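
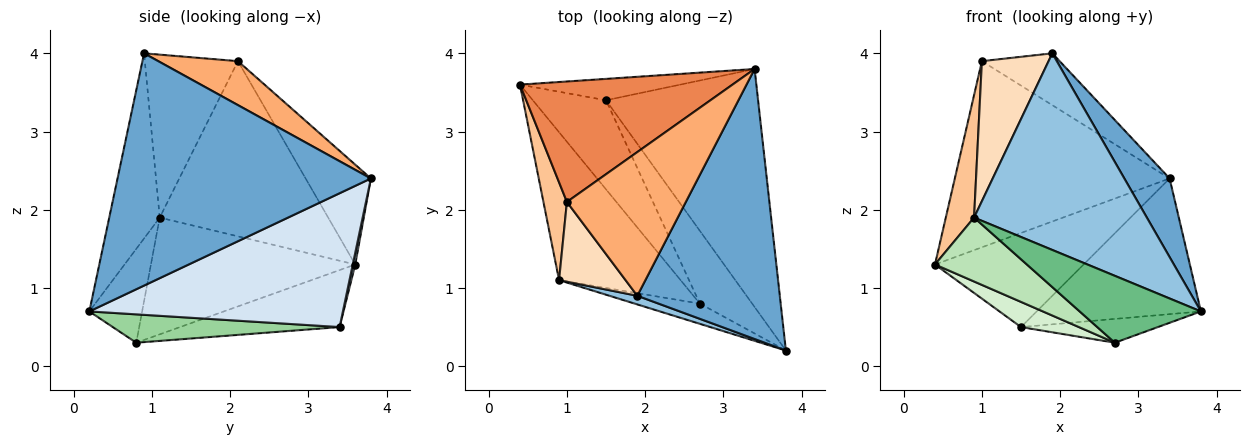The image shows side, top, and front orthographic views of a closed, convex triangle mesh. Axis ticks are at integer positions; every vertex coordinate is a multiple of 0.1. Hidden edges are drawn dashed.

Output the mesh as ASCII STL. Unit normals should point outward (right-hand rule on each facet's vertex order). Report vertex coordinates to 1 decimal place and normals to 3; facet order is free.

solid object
 facet normal 0.843 -0.151 0.517
  outer loop
   vertex 1.9 0.9 4.0
   vertex 3.8 0.2 0.7
   vertex 3.4 3.8 2.4
  endloop
 endfacet
 facet normal -0.280 -0.959 0.042
  outer loop
   vertex 0.9 1.1 1.9
   vertex 3.8 0.2 0.7
   vertex 1.9 0.9 4.0
  endloop
 endfacet
 facet normal 0.016 0.975 -0.221
  outer loop
   vertex 1.5 3.4 0.5
   vertex 0.4 3.6 1.3
   vertex 3.4 3.8 2.4
  endloop
 endfacet
 facet normal 0.607 0.393 -0.690
  outer loop
   vertex 1.5 3.4 0.5
   vertex 3.4 3.8 2.4
   vertex 3.8 0.2 0.7
  endloop
 endfacet
 facet normal -0.247 0.814 0.526
  outer loop
   vertex 1.0 2.1 3.9
   vertex 3.4 3.8 2.4
   vertex 0.4 3.6 1.3
  endloop
 endfacet
 facet normal 0.328 0.320 0.889
  outer loop
   vertex 1.0 2.1 3.9
   vertex 1.9 0.9 4.0
   vertex 3.4 3.8 2.4
  endloop
 endfacet
 facet normal -0.978 -0.164 0.131
  outer loop
   vertex 1.0 2.1 3.9
   vertex 0.4 3.6 1.3
   vertex 0.9 1.1 1.9
  endloop
 endfacet
 facet normal -0.772 -0.553 0.315
  outer loop
   vertex 1.0 2.1 3.9
   vertex 0.9 1.1 1.9
   vertex 1.9 0.9 4.0
  endloop
 endfacet
 facet normal -0.385 -0.884 -0.267
  outer loop
   vertex 2.7 0.8 0.3
   vertex 3.8 0.2 0.7
   vertex 0.9 1.1 1.9
  endloop
 endfacet
 facet normal 0.458 0.276 -0.845
  outer loop
   vertex 2.7 0.8 0.3
   vertex 1.5 3.4 0.5
   vertex 3.8 0.2 0.7
  endloop
 endfacet
 facet normal -0.662 -0.298 -0.688
  outer loop
   vertex 2.7 0.8 0.3
   vertex 0.9 1.1 1.9
   vertex 0.4 3.6 1.3
  endloop
 endfacet
 facet normal -0.600 -0.218 -0.770
  outer loop
   vertex 2.7 0.8 0.3
   vertex 0.4 3.6 1.3
   vertex 1.5 3.4 0.5
  endloop
 endfacet
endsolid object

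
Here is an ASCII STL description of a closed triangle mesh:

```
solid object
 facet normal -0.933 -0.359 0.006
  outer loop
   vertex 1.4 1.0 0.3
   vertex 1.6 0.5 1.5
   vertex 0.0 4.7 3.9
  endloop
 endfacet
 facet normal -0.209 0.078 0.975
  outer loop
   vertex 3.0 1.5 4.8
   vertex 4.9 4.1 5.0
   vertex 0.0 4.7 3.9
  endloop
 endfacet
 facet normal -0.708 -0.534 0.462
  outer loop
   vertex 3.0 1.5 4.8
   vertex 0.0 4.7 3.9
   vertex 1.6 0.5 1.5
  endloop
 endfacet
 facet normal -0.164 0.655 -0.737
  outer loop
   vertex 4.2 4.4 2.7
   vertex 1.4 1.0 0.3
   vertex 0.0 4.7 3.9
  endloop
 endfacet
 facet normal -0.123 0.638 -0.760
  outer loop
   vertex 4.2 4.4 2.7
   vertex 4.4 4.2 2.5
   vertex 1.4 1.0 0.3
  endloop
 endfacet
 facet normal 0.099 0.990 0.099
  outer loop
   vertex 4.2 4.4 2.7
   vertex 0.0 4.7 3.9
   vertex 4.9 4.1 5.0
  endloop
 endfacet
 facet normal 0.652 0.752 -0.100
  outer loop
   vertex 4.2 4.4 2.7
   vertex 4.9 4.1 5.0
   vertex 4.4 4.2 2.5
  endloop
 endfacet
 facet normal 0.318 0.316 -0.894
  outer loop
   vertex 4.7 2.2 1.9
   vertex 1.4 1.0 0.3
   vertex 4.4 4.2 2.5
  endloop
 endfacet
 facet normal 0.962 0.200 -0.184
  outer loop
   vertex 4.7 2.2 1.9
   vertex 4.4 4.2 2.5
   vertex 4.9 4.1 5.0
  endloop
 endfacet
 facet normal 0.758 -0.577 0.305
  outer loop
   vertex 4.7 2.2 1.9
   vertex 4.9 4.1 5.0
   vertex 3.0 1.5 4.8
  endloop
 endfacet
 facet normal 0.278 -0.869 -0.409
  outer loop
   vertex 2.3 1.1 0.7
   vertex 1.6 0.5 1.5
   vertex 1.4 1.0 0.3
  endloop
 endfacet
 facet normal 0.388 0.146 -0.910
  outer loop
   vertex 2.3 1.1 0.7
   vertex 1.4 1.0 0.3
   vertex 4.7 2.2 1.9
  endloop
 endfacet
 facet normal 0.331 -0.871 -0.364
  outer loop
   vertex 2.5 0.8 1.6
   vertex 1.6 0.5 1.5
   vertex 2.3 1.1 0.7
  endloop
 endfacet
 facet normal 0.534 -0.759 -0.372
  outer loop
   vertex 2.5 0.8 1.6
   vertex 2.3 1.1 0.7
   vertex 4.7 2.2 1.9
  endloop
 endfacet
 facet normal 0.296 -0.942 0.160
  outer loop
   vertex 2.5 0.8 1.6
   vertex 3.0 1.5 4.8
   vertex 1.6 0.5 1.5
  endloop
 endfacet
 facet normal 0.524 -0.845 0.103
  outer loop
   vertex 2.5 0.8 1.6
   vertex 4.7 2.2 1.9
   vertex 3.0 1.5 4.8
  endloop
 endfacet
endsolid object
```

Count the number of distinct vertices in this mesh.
10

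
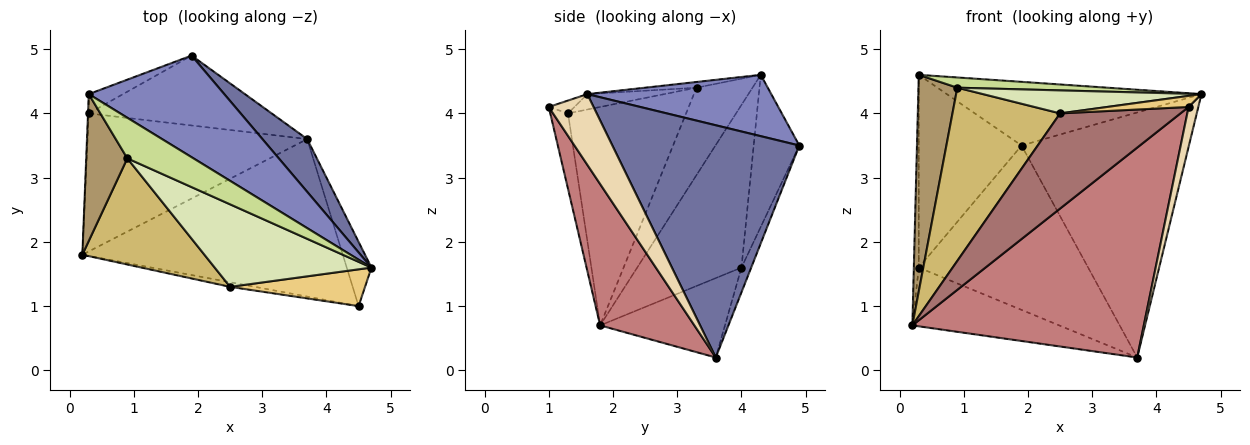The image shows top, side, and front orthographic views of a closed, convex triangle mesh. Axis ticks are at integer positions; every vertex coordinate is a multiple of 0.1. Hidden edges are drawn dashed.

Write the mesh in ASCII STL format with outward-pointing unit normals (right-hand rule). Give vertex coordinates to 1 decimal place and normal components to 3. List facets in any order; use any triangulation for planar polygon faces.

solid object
 facet normal 0.737 0.660 0.142
  outer loop
   vertex 3.7 3.6 0.2
   vertex 1.9 4.9 3.5
   vertex 4.7 1.6 4.3
  endloop
 endfacet
 facet normal 0.358 0.496 0.791
  outer loop
   vertex 0.3 4.3 4.6
   vertex 4.7 1.6 4.3
   vertex 1.9 4.9 3.5
  endloop
 endfacet
 facet normal -0.316 0.372 -0.873
  outer loop
   vertex 0.3 4.0 1.6
   vertex 3.7 3.6 0.2
   vertex 0.2 1.8 0.7
  endloop
 endfacet
 facet normal -0.053 0.919 -0.391
  outer loop
   vertex 0.3 4.0 1.6
   vertex 1.9 4.9 3.5
   vertex 3.7 3.6 0.2
  endloop
 endfacet
 facet normal -0.999 0.047 -0.005
  outer loop
   vertex 0.3 4.0 1.6
   vertex 0.2 1.8 0.7
   vertex 0.3 4.3 4.6
  endloop
 endfacet
 facet normal -0.404 0.910 -0.091
  outer loop
   vertex 0.3 4.0 1.6
   vertex 0.3 4.3 4.6
   vertex 1.9 4.9 3.5
  endloop
 endfacet
 facet normal -0.083 -0.243 0.966
  outer loop
   vertex 0.9 3.3 4.4
   vertex 4.7 1.6 4.3
   vertex 0.3 4.3 4.6
  endloop
 endfacet
 facet normal -0.094 -0.267 0.959
  outer loop
   vertex 0.9 3.3 4.4
   vertex 2.5 1.3 4.0
   vertex 4.7 1.6 4.3
  endloop
 endfacet
 facet normal -0.766 -0.532 0.361
  outer loop
   vertex 0.9 3.3 4.4
   vertex 0.3 4.3 4.6
   vertex 0.2 1.8 0.7
  endloop
 endfacet
 facet normal -0.683 -0.623 0.382
  outer loop
   vertex 0.9 3.3 4.4
   vertex 0.2 1.8 0.7
   vertex 2.5 1.3 4.0
  endloop
 endfacet
 facet normal -0.091 -0.288 0.953
  outer loop
   vertex 4.5 1.0 4.1
   vertex 4.7 1.6 4.3
   vertex 2.5 1.3 4.0
  endloop
 endfacet
 facet normal 0.925 -0.200 -0.323
  outer loop
   vertex 4.5 1.0 4.1
   vertex 3.7 3.6 0.2
   vertex 4.7 1.6 4.3
  endloop
 endfacet
 facet normal -0.146 -0.988 -0.048
  outer loop
   vertex 4.5 1.0 4.1
   vertex 2.5 1.3 4.0
   vertex 0.2 1.8 0.7
  endloop
 endfacet
 facet normal 0.310 -0.761 -0.571
  outer loop
   vertex 4.5 1.0 4.1
   vertex 0.2 1.8 0.7
   vertex 3.7 3.6 0.2
  endloop
 endfacet
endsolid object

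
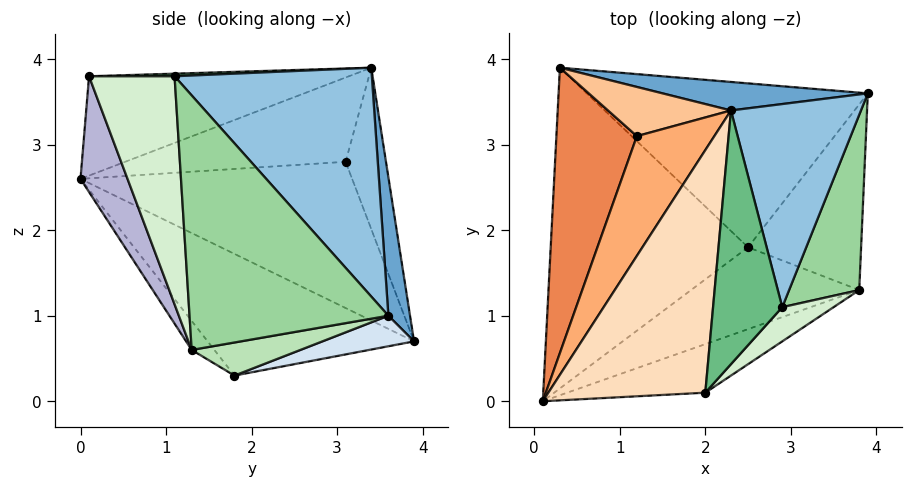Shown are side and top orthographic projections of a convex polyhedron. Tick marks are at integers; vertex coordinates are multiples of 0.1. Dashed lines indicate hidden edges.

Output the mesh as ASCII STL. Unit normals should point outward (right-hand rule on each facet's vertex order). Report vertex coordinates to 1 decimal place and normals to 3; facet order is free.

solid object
 facet normal 0.074 0.991 0.109
  outer loop
   vertex 2.3 3.4 3.9
   vertex 3.9 3.6 1.0
   vertex 0.3 3.9 0.7
  endloop
 endfacet
 facet normal 0.852 0.201 0.484
  outer loop
   vertex 2.9 1.1 3.8
   vertex 3.9 3.6 1.0
   vertex 2.3 3.4 3.9
  endloop
 endfacet
 facet normal -0.489 -0.362 -0.794
  outer loop
   vertex 2.5 1.8 0.3
   vertex 0.1 0.0 2.6
   vertex 0.3 3.9 0.7
  endloop
 endfacet
 facet normal 0.103 0.290 -0.952
  outer loop
   vertex 2.5 1.8 0.3
   vertex 0.3 3.9 0.7
   vertex 3.9 3.6 1.0
  endloop
 endfacet
 facet normal -0.844 0.269 0.464
  outer loop
   vertex 1.2 3.1 2.8
   vertex 0.3 3.9 0.7
   vertex 0.1 0.0 2.6
  endloop
 endfacet
 facet normal -0.719 0.213 0.661
  outer loop
   vertex 1.2 3.1 2.8
   vertex 0.1 0.0 2.6
   vertex 2.3 3.4 3.9
  endloop
 endfacet
 facet normal -0.653 0.571 0.497
  outer loop
   vertex 1.2 3.1 2.8
   vertex 2.3 3.4 3.9
   vertex 0.3 3.9 0.7
  endloop
 endfacet
 facet normal -0.535 0.023 0.845
  outer loop
   vertex 2.0 0.1 3.8
   vertex 2.3 3.4 3.9
   vertex 0.1 0.0 2.6
  endloop
 endfacet
 facet normal 0.037 -0.034 0.999
  outer loop
   vertex 2.0 0.1 3.8
   vertex 2.9 1.1 3.8
   vertex 2.3 3.4 3.9
  endloop
 endfacet
 facet normal 0.960 -0.088 0.265
  outer loop
   vertex 3.8 1.3 0.6
   vertex 3.9 3.6 1.0
   vertex 2.9 1.1 3.8
  endloop
 endfacet
 facet normal 0.278 0.153 -0.948
  outer loop
   vertex 3.8 1.3 0.6
   vertex 2.5 1.8 0.3
   vertex 3.9 3.6 1.0
  endloop
 endfacet
 facet normal 0.733 -0.660 0.165
  outer loop
   vertex 3.8 1.3 0.6
   vertex 2.9 1.1 3.8
   vertex 2.0 0.1 3.8
  endloop
 endfacet
 facet normal -0.118 -0.718 -0.686
  outer loop
   vertex 3.8 1.3 0.6
   vertex 0.1 0.0 2.6
   vertex 2.5 1.8 0.3
  endloop
 endfacet
 facet normal 0.203 -0.949 -0.242
  outer loop
   vertex 3.8 1.3 0.6
   vertex 2.0 0.1 3.8
   vertex 0.1 0.0 2.6
  endloop
 endfacet
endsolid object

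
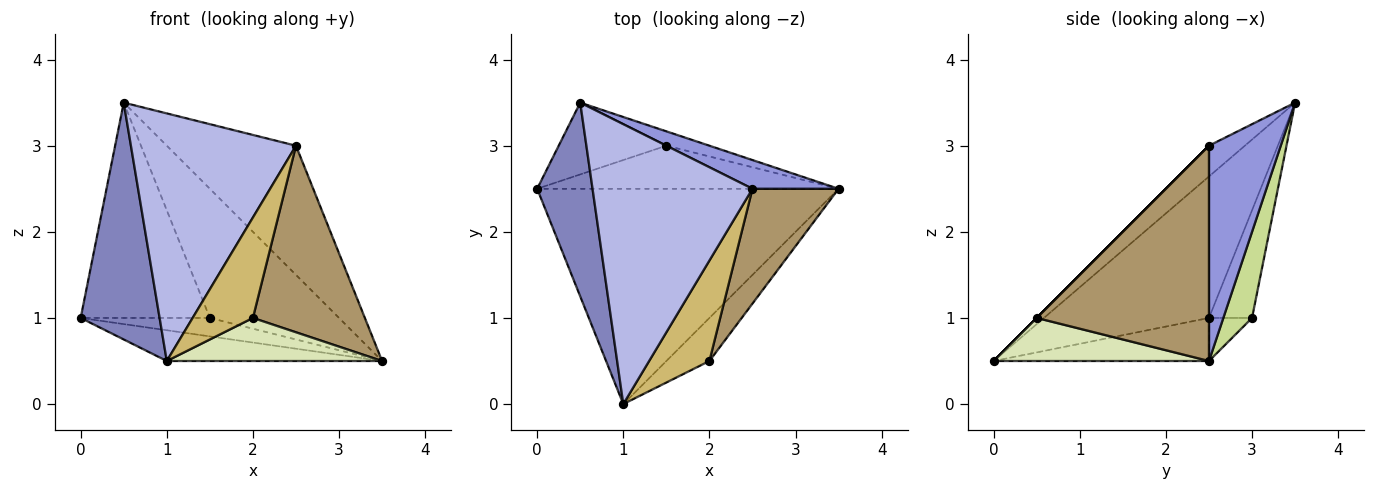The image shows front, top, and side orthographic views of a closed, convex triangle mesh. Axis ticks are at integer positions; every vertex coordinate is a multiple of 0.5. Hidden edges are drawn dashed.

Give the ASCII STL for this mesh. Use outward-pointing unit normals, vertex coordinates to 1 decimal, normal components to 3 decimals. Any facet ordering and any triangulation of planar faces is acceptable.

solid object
 facet normal -0.140 0.140 -0.980
  outer loop
   vertex 1.0 0.0 0.5
   vertex 0.0 2.5 1.0
   vertex 3.5 2.5 0.5
  endloop
 endfacet
 facet normal -0.851 -0.407 0.333
  outer loop
   vertex 0.5 3.5 3.5
   vertex 0.0 2.5 1.0
   vertex 1.0 0.0 0.5
  endloop
 endfacet
 facet normal 0.477 0.858 0.191
  outer loop
   vertex 2.5 2.5 3.0
   vertex 3.5 2.5 0.5
   vertex 0.5 3.5 3.5
  endloop
 endfacet
 facet normal -0.143 -0.656 0.741
  outer loop
   vertex 2.5 2.5 3.0
   vertex 0.5 3.5 3.5
   vertex 1.0 0.0 0.5
  endloop
 endfacet
 facet normal -0.130 0.391 -0.911
  outer loop
   vertex 1.5 3.0 1.0
   vertex 3.5 2.5 0.5
   vertex 0.0 2.5 1.0
  endloop
 endfacet
 facet normal -0.302 0.905 -0.302
  outer loop
   vertex 1.5 3.0 1.0
   vertex 0.0 2.5 1.0
   vertex 0.5 3.5 3.5
  endloop
 endfacet
 facet normal 0.216 0.970 -0.108
  outer loop
   vertex 1.5 3.0 1.0
   vertex 0.5 3.5 3.5
   vertex 3.5 2.5 0.5
  endloop
 endfacet
 facet normal 0.577 -0.577 -0.577
  outer loop
   vertex 2.0 0.5 1.0
   vertex 1.0 0.0 0.5
   vertex 3.5 2.5 0.5
  endloop
 endfacet
 facet normal 0.795 -0.517 0.318
  outer loop
   vertex 2.0 0.5 1.0
   vertex 3.5 2.5 0.5
   vertex 2.5 2.5 3.0
  endloop
 endfacet
 facet normal 0.000 -0.707 0.707
  outer loop
   vertex 2.0 0.5 1.0
   vertex 2.5 2.5 3.0
   vertex 1.0 0.0 0.5
  endloop
 endfacet
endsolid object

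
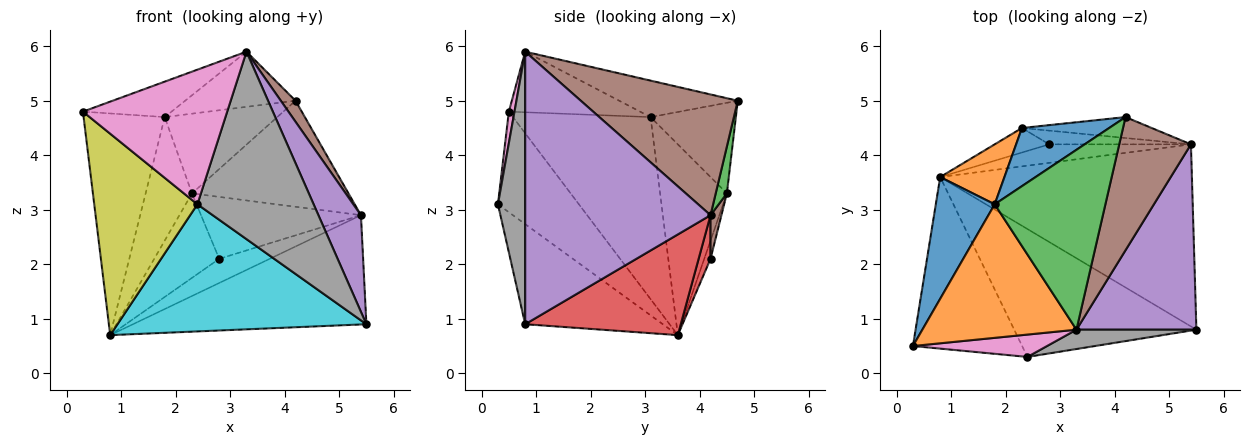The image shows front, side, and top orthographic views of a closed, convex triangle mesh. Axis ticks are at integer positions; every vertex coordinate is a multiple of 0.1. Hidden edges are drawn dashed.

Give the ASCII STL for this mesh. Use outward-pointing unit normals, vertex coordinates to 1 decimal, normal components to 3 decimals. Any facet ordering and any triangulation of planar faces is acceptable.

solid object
 facet normal -0.830 0.489 0.269
  outer loop
   vertex 1.8 3.1 4.7
   vertex 0.8 3.6 0.7
   vertex 0.3 0.5 4.8
  endloop
 endfacet
 facet normal -0.355 0.240 0.904
  outer loop
   vertex 1.8 3.1 4.7
   vertex 0.3 0.5 4.8
   vertex 3.3 0.8 5.9
  endloop
 endfacet
 facet normal -0.300 0.280 0.912
  outer loop
   vertex 1.8 3.1 4.7
   vertex 3.3 0.8 5.9
   vertex 4.2 4.7 5.0
  endloop
 endfacet
 facet normal 0.324 0.487 -0.811
  outer loop
   vertex 5.4 4.2 2.9
   vertex 5.5 0.8 0.9
   vertex 0.8 3.6 0.7
  endloop
 endfacet
 facet normal 0.896 -0.206 0.394
  outer loop
   vertex 5.4 4.2 2.9
   vertex 3.3 0.8 5.9
   vertex 5.5 0.8 0.9
  endloop
 endfacet
 facet normal 0.857 -0.080 0.509
  outer loop
   vertex 5.4 4.2 2.9
   vertex 4.2 4.7 5.0
   vertex 3.3 0.8 5.9
  endloop
 endfacet
 facet normal 0.039 -0.986 0.164
  outer loop
   vertex 2.4 0.3 3.1
   vertex 3.3 0.8 5.9
   vertex 0.3 0.5 4.8
  endloop
 endfacet
 facet normal 0.227 -0.969 0.100
  outer loop
   vertex 2.4 0.3 3.1
   vertex 5.5 0.8 0.9
   vertex 3.3 0.8 5.9
  endloop
 endfacet
 facet normal -0.513 -0.654 -0.557
  outer loop
   vertex 2.4 0.3 3.1
   vertex 0.3 0.5 4.8
   vertex 0.8 3.6 0.7
  endloop
 endfacet
 facet normal -0.363 -0.657 -0.661
  outer loop
   vertex 2.4 0.3 3.1
   vertex 0.8 3.6 0.7
   vertex 5.5 0.8 0.9
  endloop
 endfacet
 facet normal -0.522 0.689 0.503
  outer loop
   vertex 2.3 4.5 3.3
   vertex 1.8 3.1 4.7
   vertex 4.2 4.7 5.0
  endloop
 endfacet
 facet normal -0.792 0.549 0.267
  outer loop
   vertex 2.3 4.5 3.3
   vertex 0.8 3.6 0.7
   vertex 1.8 3.1 4.7
  endloop
 endfacet
 facet normal 0.070 0.979 -0.193
  outer loop
   vertex 2.3 4.5 3.3
   vertex 4.2 4.7 5.0
   vertex 5.4 4.2 2.9
  endloop
 endfacet
 facet normal 0.184 0.781 -0.597
  outer loop
   vertex 2.8 4.2 2.1
   vertex 5.4 4.2 2.9
   vertex 0.8 3.6 0.7
  endloop
 endfacet
 facet normal -0.093 0.956 -0.278
  outer loop
   vertex 2.8 4.2 2.1
   vertex 0.8 3.6 0.7
   vertex 2.3 4.5 3.3
  endloop
 endfacet
 facet normal 0.066 0.974 -0.216
  outer loop
   vertex 2.8 4.2 2.1
   vertex 2.3 4.5 3.3
   vertex 5.4 4.2 2.9
  endloop
 endfacet
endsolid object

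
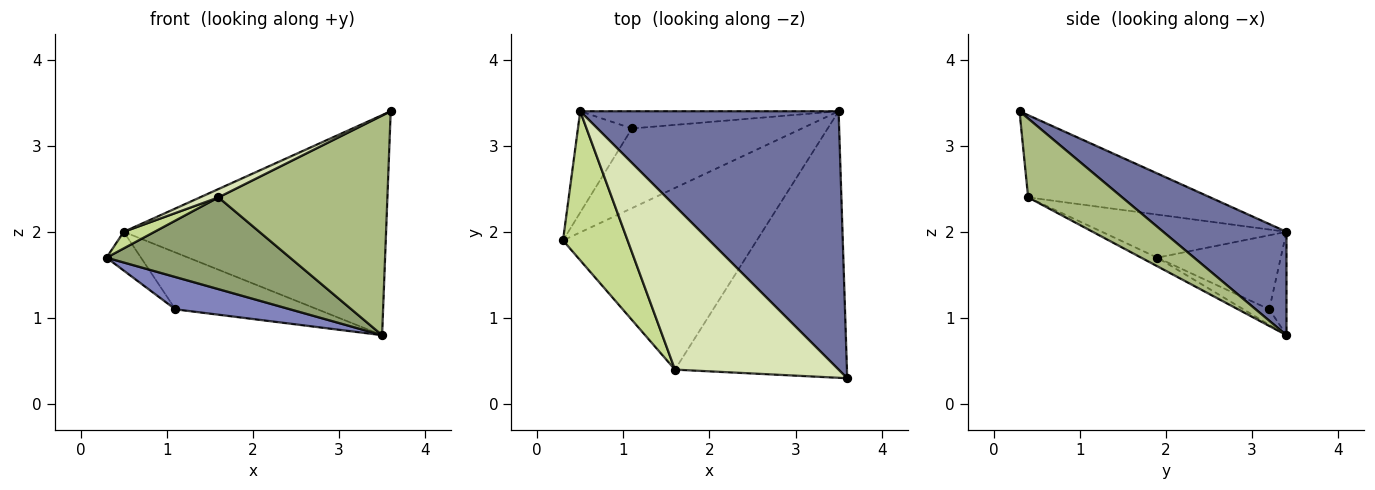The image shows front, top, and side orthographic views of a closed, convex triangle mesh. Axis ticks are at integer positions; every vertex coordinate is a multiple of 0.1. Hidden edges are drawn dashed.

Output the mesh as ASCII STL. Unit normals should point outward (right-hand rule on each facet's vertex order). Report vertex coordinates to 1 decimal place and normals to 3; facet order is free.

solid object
 facet normal 0.291 0.620 0.728
  outer loop
   vertex 0.5 3.4 2.0
   vertex 3.6 0.3 3.4
   vertex 3.5 3.4 0.8
  endloop
 endfacet
 facet normal -0.084 -0.374 -0.923
  outer loop
   vertex 1.1 3.2 1.1
   vertex 3.5 3.4 0.8
   vertex 0.3 1.9 1.7
  endloop
 endfacet
 facet normal -0.788 0.220 -0.574
  outer loop
   vertex 1.1 3.2 1.1
   vertex 0.3 1.9 1.7
   vertex 0.5 3.4 2.0
  endloop
 endfacet
 facet normal -0.115 0.951 -0.288
  outer loop
   vertex 1.1 3.2 1.1
   vertex 0.5 3.4 2.0
   vertex 3.5 3.4 0.8
  endloop
 endfacet
 facet normal -0.040 -0.451 -0.892
  outer loop
   vertex 1.6 0.4 2.4
   vertex 0.3 1.9 1.7
   vertex 3.5 3.4 0.8
  endloop
 endfacet
 facet normal 0.334 -0.599 -0.728
  outer loop
   vertex 1.6 0.4 2.4
   vertex 3.5 3.4 0.8
   vertex 3.6 0.3 3.4
  endloop
 endfacet
 facet normal -0.552 -0.092 0.829
  outer loop
   vertex 1.6 0.4 2.4
   vertex 0.5 3.4 2.0
   vertex 0.3 1.9 1.7
  endloop
 endfacet
 facet normal -0.449 -0.045 0.893
  outer loop
   vertex 1.6 0.4 2.4
   vertex 3.6 0.3 3.4
   vertex 0.5 3.4 2.0
  endloop
 endfacet
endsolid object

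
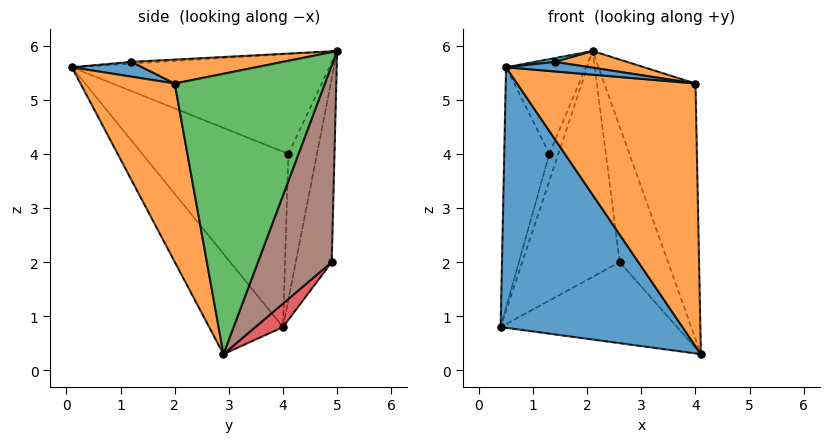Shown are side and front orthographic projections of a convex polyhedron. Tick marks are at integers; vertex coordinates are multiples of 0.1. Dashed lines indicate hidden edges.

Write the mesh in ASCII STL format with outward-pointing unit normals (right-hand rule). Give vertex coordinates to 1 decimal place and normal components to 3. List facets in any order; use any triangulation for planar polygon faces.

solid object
 facet normal -0.302 -0.743 -0.597
  outer loop
   vertex 0.5 0.1 5.6
   vertex 0.4 4.0 0.8
   vertex 4.1 2.9 0.3
  endloop
 endfacet
 facet normal 0.462 -0.874 -0.148
  outer loop
   vertex 4.0 2.0 5.3
   vertex 0.5 0.1 5.6
   vertex 4.1 2.9 0.3
  endloop
 endfacet
 facet normal 0.849 0.516 0.110
  outer loop
   vertex 4.0 2.0 5.3
   vertex 4.1 2.9 0.3
   vertex 2.1 5.0 5.9
  endloop
 endfacet
 facet normal 0.108 0.690 -0.716
  outer loop
   vertex 2.6 4.9 2.0
   vertex 4.1 2.9 0.3
   vertex 0.4 4.0 0.8
  endloop
 endfacet
 facet normal -0.346 0.936 -0.068
  outer loop
   vertex 2.6 4.9 2.0
   vertex 0.4 4.0 0.8
   vertex 2.1 5.0 5.9
  endloop
 endfacet
 facet normal 0.833 0.546 0.093
  outer loop
   vertex 2.6 4.9 2.0
   vertex 2.1 5.0 5.9
   vertex 4.1 2.9 0.3
  endloop
 endfacet
 facet normal -0.925 0.285 0.251
  outer loop
   vertex 1.3 4.1 4.0
   vertex 0.4 4.0 0.8
   vertex 0.5 0.1 5.6
  endloop
 endfacet
 facet normal -0.923 0.292 0.251
  outer loop
   vertex 1.3 4.1 4.0
   vertex 2.1 5.0 5.9
   vertex 0.4 4.0 0.8
  endloop
 endfacet
 facet normal -0.924 0.286 0.253
  outer loop
   vertex 1.3 4.1 4.0
   vertex 0.5 0.1 5.6
   vertex 2.1 5.0 5.9
  endloop
 endfacet
 facet normal -0.060 -0.041 0.997
  outer loop
   vertex 1.4 1.2 5.7
   vertex 2.1 5.0 5.9
   vertex 0.5 0.1 5.6
  endloop
 endfacet
 facet normal 0.227 -0.271 0.935
  outer loop
   vertex 1.4 1.2 5.7
   vertex 0.5 0.1 5.6
   vertex 4.0 2.0 5.3
  endloop
 endfacet
 facet normal 0.177 -0.084 0.981
  outer loop
   vertex 1.4 1.2 5.7
   vertex 4.0 2.0 5.3
   vertex 2.1 5.0 5.9
  endloop
 endfacet
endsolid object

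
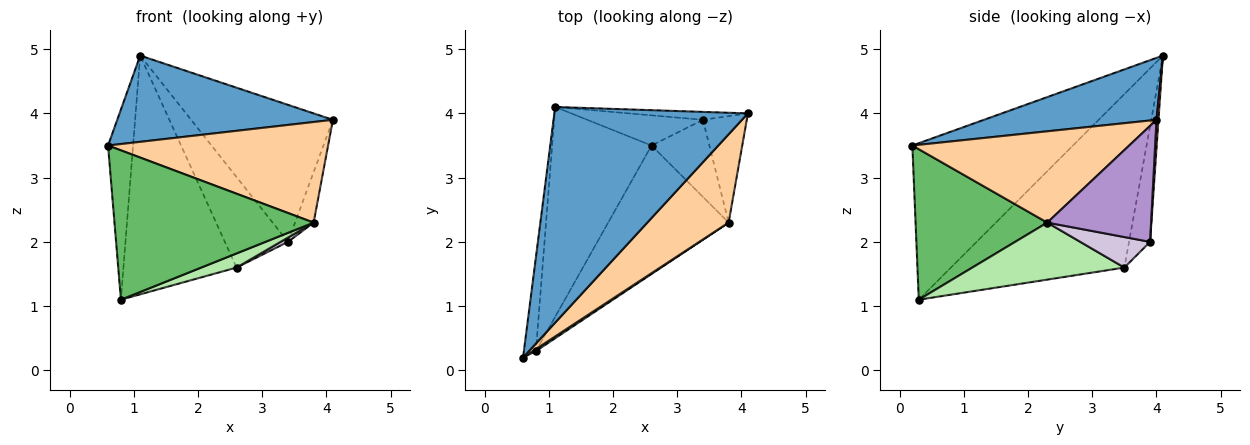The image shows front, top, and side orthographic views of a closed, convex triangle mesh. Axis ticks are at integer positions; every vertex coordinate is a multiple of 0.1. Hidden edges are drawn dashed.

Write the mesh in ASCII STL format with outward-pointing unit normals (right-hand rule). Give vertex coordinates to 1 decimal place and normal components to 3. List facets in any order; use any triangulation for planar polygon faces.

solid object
 facet normal 0.285 -0.356 0.890
  outer loop
   vertex 1.1 4.1 4.9
   vertex 0.6 0.2 3.5
   vertex 4.1 4.0 3.9
  endloop
 endfacet
 facet normal -0.985 0.153 -0.076
  outer loop
   vertex 0.8 0.3 1.1
   vertex 0.6 0.2 3.5
   vertex 1.1 4.1 4.9
  endloop
 endfacet
 facet normal -0.755 0.492 -0.433
  outer loop
   vertex 2.6 3.5 1.6
   vertex 0.8 0.3 1.1
   vertex 1.1 4.1 4.9
  endloop
 endfacet
 facet normal 0.595 -0.604 0.530
  outer loop
   vertex 3.8 2.3 2.3
   vertex 4.1 4.0 3.9
   vertex 0.6 0.2 3.5
  endloop
 endfacet
 facet normal 0.552 -0.834 0.011
  outer loop
   vertex 3.8 2.3 2.3
   vertex 0.6 0.2 3.5
   vertex 0.8 0.3 1.1
  endloop
 endfacet
 facet normal 0.426 -0.099 -0.899
  outer loop
   vertex 3.8 2.3 2.3
   vertex 0.8 0.3 1.1
   vertex 2.6 3.5 1.6
  endloop
 endfacet
 facet normal 0.014 0.998 -0.058
  outer loop
   vertex 3.4 3.9 2.0
   vertex 1.1 4.1 4.9
   vertex 4.1 4.0 3.9
  endloop
 endfacet
 facet normal -0.302 0.905 -0.302
  outer loop
   vertex 3.4 3.9 2.0
   vertex 2.6 3.5 1.6
   vertex 1.1 4.1 4.9
  endloop
 endfacet
 facet normal 0.923 0.165 -0.349
  outer loop
   vertex 3.4 3.9 2.0
   vertex 4.1 4.0 3.9
   vertex 3.8 2.3 2.3
  endloop
 endfacet
 facet normal 0.466 -0.049 -0.883
  outer loop
   vertex 3.4 3.9 2.0
   vertex 3.8 2.3 2.3
   vertex 2.6 3.5 1.6
  endloop
 endfacet
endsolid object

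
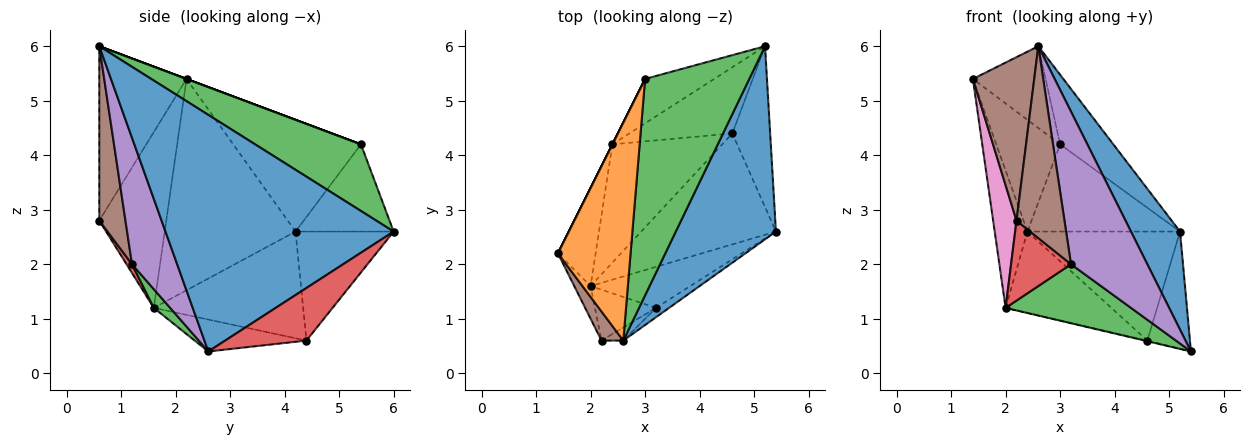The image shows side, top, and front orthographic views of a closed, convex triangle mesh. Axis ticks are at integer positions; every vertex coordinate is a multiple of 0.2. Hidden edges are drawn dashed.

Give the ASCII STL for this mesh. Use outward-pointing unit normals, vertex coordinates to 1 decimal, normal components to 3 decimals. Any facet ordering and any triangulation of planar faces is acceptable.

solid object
 facet normal 0.903 -0.194 0.382
  outer loop
   vertex 2.6 0.6 6.0
   vertex 5.4 2.6 0.4
   vertex 5.2 6.0 2.6
  endloop
 endfacet
 facet normal 0.000 0.351 0.936
  outer loop
   vertex 3.0 5.4 4.2
   vertex 1.4 2.2 5.4
   vertex 2.6 0.6 6.0
  endloop
 endfacet
 facet normal 0.520 0.262 0.813
  outer loop
   vertex 3.0 5.4 4.2
   vertex 2.6 0.6 6.0
   vertex 5.2 6.0 2.6
  endloop
 endfacet
 facet normal 0.747 0.392 -0.537
  outer loop
   vertex 4.6 4.4 0.6
   vertex 5.2 6.0 2.6
   vertex 5.4 2.6 0.4
  endloop
 endfacet
 facet normal -0.231 0.006 -0.973
  outer loop
   vertex 4.6 4.4 0.6
   vertex 5.4 2.6 0.4
   vertex 2.0 1.6 1.2
  endloop
 endfacet
 facet normal -0.814 -0.572 0.102
  outer loop
   vertex 2.2 0.6 2.8
   vertex 2.6 0.6 6.0
   vertex 1.4 2.2 5.4
  endloop
 endfacet
 facet normal -0.941 -0.328 -0.087
  outer loop
   vertex 2.2 0.6 2.8
   vertex 1.4 2.2 5.4
   vertex 2.0 1.6 1.2
  endloop
 endfacet
 facet normal -0.625 0.442 -0.643
  outer loop
   vertex 2.4 4.2 2.6
   vertex 4.6 4.4 0.6
   vertex 2.0 1.6 1.2
  endloop
 endfacet
 facet normal -0.956 0.239 -0.171
  outer loop
   vertex 2.4 4.2 2.6
   vertex 2.0 1.6 1.2
   vertex 1.4 2.2 5.4
  endloop
 endfacet
 facet normal -0.894 0.447 0.000
  outer loop
   vertex 2.4 4.2 2.6
   vertex 1.4 2.2 5.4
   vertex 3.0 5.4 4.2
  endloop
 endfacet
 facet normal -0.497 0.773 -0.394
  outer loop
   vertex 2.4 4.2 2.6
   vertex 3.0 5.4 4.2
   vertex 5.2 6.0 2.6
  endloop
 endfacet
 facet normal -0.482 0.749 -0.455
  outer loop
   vertex 2.4 4.2 2.6
   vertex 5.2 6.0 2.6
   vertex 4.6 4.4 0.6
  endloop
 endfacet
 facet normal 0.106 -0.816 -0.568
  outer loop
   vertex 3.2 1.2 2.0
   vertex 2.0 1.6 1.2
   vertex 5.4 2.6 0.4
  endloop
 endfacet
 facet normal 0.076 -0.841 -0.535
  outer loop
   vertex 3.2 1.2 2.0
   vertex 2.2 0.6 2.8
   vertex 2.0 1.6 1.2
  endloop
 endfacet
 facet normal 0.509 -0.859 -0.053
  outer loop
   vertex 3.2 1.2 2.0
   vertex 5.4 2.6 0.4
   vertex 2.6 0.6 6.0
  endloop
 endfacet
 facet normal 0.478 -0.876 -0.060
  outer loop
   vertex 3.2 1.2 2.0
   vertex 2.6 0.6 6.0
   vertex 2.2 0.6 2.8
  endloop
 endfacet
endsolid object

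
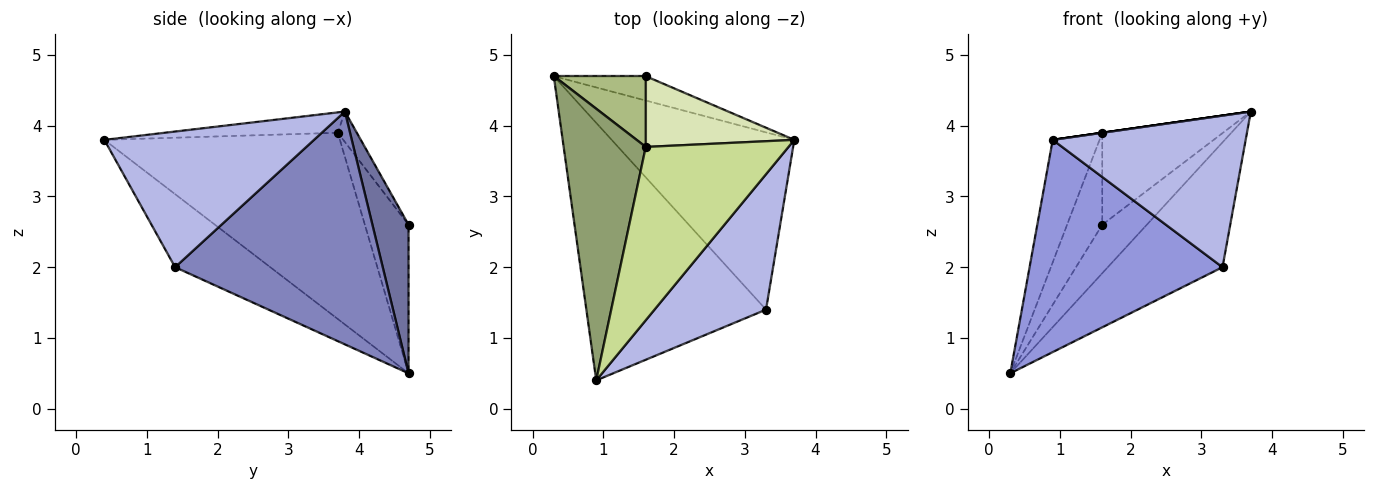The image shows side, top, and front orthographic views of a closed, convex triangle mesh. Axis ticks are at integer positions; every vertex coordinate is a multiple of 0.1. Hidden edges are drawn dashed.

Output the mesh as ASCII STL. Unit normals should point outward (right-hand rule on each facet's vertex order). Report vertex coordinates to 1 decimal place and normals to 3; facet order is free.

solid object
 facet normal 0.587 0.724 -0.363
  outer loop
   vertex 1.6 4.7 2.6
   vertex 3.7 3.8 4.2
   vertex 0.3 4.7 0.5
  endloop
 endfacet
 facet normal 0.722 0.399 -0.566
  outer loop
   vertex 3.3 1.4 2.0
   vertex 0.3 4.7 0.5
   vertex 3.7 3.8 4.2
  endloop
 endfacet
 facet normal -0.299 -0.607 -0.736
  outer loop
   vertex 3.3 1.4 2.0
   vertex 0.9 0.4 3.8
   vertex 0.3 4.7 0.5
  endloop
 endfacet
 facet normal 0.630 -0.579 0.518
  outer loop
   vertex 3.3 1.4 2.0
   vertex 3.7 3.8 4.2
   vertex 0.9 0.4 3.8
  endloop
 endfacet
 facet normal -0.900 0.179 0.397
  outer loop
   vertex 1.6 3.7 3.9
   vertex 0.3 4.7 0.5
   vertex 0.9 0.4 3.8
  endloop
 endfacet
 facet normal -0.702 0.565 0.434
  outer loop
   vertex 1.6 3.7 3.9
   vertex 1.6 4.7 2.6
   vertex 0.3 4.7 0.5
  endloop
 endfacet
 facet normal -0.141 0.000 0.990
  outer loop
   vertex 1.6 3.7 3.9
   vertex 0.9 0.4 3.8
   vertex 3.7 3.8 4.2
  endloop
 endfacet
 facet normal -0.124 0.787 0.605
  outer loop
   vertex 1.6 3.7 3.9
   vertex 3.7 3.8 4.2
   vertex 1.6 4.7 2.6
  endloop
 endfacet
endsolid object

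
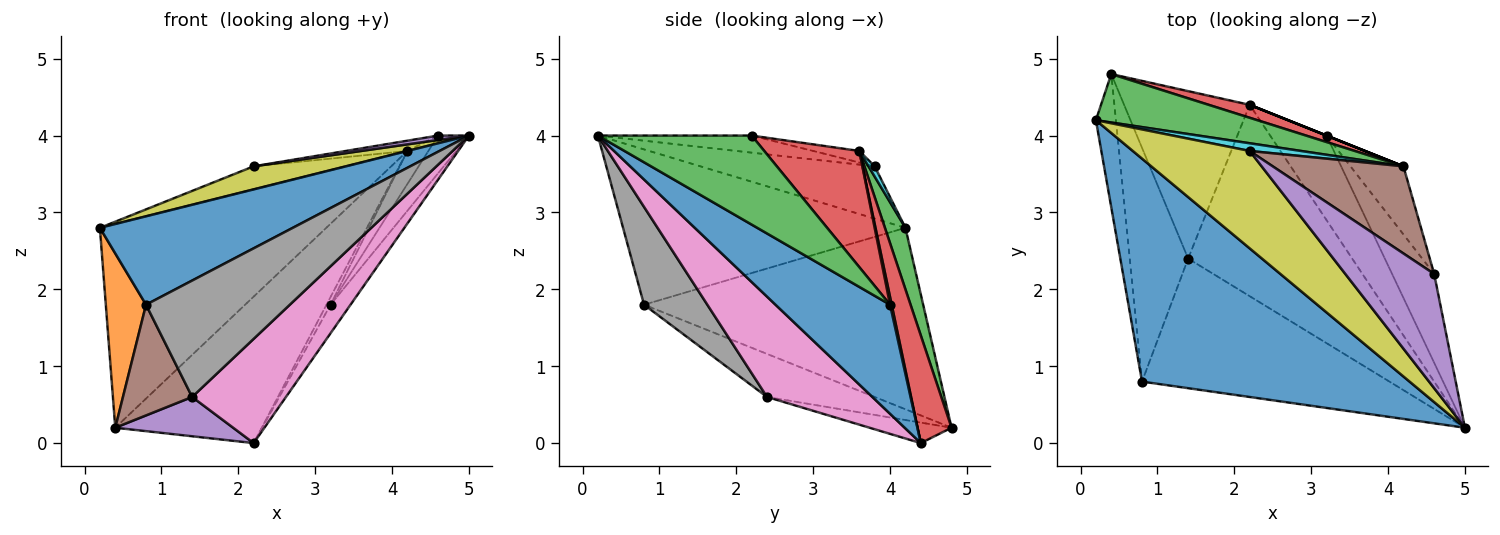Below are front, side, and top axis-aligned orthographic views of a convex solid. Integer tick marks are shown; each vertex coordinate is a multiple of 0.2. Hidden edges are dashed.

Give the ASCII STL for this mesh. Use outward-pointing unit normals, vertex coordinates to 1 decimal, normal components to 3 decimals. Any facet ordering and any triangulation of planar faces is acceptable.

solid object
 facet normal -0.475 -0.324 0.818
  outer loop
   vertex 0.8 0.8 1.8
   vertex 5.0 0.2 4.0
   vertex 0.2 4.2 2.8
  endloop
 endfacet
 facet normal -0.984 -0.142 -0.108
  outer loop
   vertex 0.8 0.8 1.8
   vertex 0.2 4.2 2.8
   vertex 0.4 4.8 0.2
  endloop
 endfacet
 facet normal 0.088 0.969 0.230
  outer loop
   vertex 4.2 3.6 3.8
   vertex 0.4 4.8 0.2
   vertex 0.2 4.2 2.8
  endloop
 endfacet
 facet normal 0.225 0.971 0.086
  outer loop
   vertex 4.2 3.6 3.8
   vertex 2.2 4.4 0.0
   vertex 0.4 4.8 0.2
  endloop
 endfacet
 facet normal -0.157 -0.226 -0.961
  outer loop
   vertex 1.4 2.4 0.6
   vertex 0.4 4.8 0.2
   vertex 2.2 4.4 0.0
  endloop
 endfacet
 facet normal -0.554 -0.356 -0.752
  outer loop
   vertex 1.4 2.4 0.6
   vertex 0.8 0.8 1.8
   vertex 0.4 4.8 0.2
  endloop
 endfacet
 facet normal 0.473 -0.421 -0.774
  outer loop
   vertex 1.4 2.4 0.6
   vertex 2.2 4.4 0.0
   vertex 5.0 0.2 4.0
  endloop
 endfacet
 facet normal 0.282 -0.641 -0.714
  outer loop
   vertex 1.4 2.4 0.6
   vertex 5.0 0.2 4.0
   vertex 0.8 0.8 1.8
  endloop
 endfacet
 facet normal -0.399 -0.211 0.892
  outer loop
   vertex 2.2 3.8 3.6
   vertex 0.2 4.2 2.8
   vertex 5.0 0.2 4.0
  endloop
 endfacet
 facet normal 0.063 0.947 0.316
  outer loop
   vertex 2.2 3.8 3.6
   vertex 4.2 3.6 3.8
   vertex 0.2 4.2 2.8
  endloop
 endfacet
 facet normal 0.878 0.153 -0.454
  outer loop
   vertex 3.2 4.0 1.8
   vertex 5.0 0.2 4.0
   vertex 2.2 4.4 0.0
  endloop
 endfacet
 facet normal 0.371 0.928 0.000
  outer loop
   vertex 3.2 4.0 1.8
   vertex 2.2 4.4 0.0
   vertex 4.2 3.6 3.8
  endloop
 endfacet
 facet normal 0.890 0.178 -0.421
  outer loop
   vertex 4.6 2.2 4.0
   vertex 5.0 0.2 4.0
   vertex 3.2 4.0 1.8
  endloop
 endfacet
 facet normal 0.892 0.197 -0.407
  outer loop
   vertex 4.6 2.2 4.0
   vertex 3.2 4.0 1.8
   vertex 4.2 3.6 3.8
  endloop
 endfacet
 facet normal -0.189 -0.038 0.981
  outer loop
   vertex 4.6 2.2 4.0
   vertex 2.2 3.8 3.6
   vertex 5.0 0.2 4.0
  endloop
 endfacet
 facet normal -0.087 0.116 0.989
  outer loop
   vertex 4.6 2.2 4.0
   vertex 4.2 3.6 3.8
   vertex 2.2 3.8 3.6
  endloop
 endfacet
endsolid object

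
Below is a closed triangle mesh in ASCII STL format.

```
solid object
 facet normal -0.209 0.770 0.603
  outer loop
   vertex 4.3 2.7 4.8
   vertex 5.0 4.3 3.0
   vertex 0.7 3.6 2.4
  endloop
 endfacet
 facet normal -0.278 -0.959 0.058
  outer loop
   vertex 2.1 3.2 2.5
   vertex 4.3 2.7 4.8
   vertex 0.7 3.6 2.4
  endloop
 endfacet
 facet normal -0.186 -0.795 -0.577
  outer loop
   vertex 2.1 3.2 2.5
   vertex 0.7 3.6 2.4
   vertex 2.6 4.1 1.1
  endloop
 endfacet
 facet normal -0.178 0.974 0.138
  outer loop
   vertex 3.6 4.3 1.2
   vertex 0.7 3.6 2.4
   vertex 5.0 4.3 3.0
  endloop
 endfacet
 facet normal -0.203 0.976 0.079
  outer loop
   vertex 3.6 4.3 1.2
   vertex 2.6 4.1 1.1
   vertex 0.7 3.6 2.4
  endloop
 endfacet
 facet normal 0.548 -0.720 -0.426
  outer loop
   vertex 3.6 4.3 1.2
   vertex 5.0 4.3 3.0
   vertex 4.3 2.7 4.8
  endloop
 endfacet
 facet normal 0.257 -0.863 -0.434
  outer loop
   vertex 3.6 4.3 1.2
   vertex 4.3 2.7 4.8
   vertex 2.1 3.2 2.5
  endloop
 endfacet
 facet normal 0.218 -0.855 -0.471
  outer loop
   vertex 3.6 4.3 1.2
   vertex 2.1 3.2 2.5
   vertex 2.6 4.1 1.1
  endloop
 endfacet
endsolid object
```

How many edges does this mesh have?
12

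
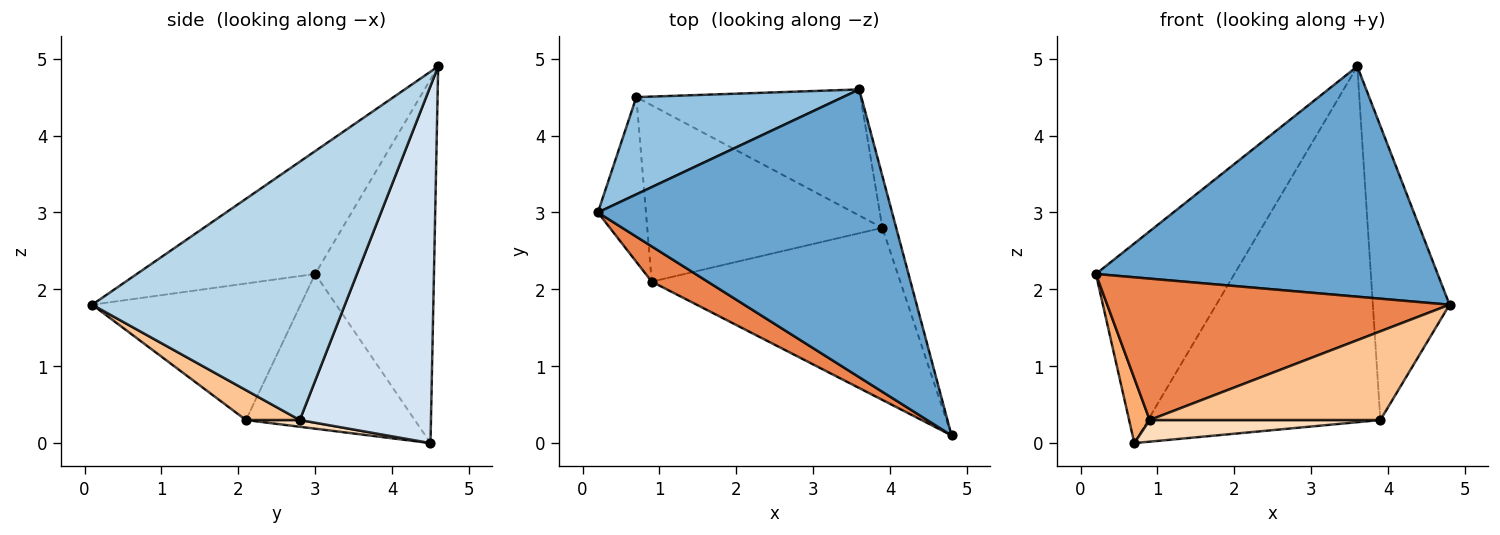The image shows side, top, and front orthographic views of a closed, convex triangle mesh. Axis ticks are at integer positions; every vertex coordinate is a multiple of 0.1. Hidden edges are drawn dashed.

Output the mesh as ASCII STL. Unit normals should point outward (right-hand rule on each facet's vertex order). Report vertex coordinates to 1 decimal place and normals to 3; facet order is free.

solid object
 facet normal -0.310 -0.594 0.742
  outer loop
   vertex 3.6 4.6 4.9
   vertex 0.2 3.0 2.2
   vertex 4.8 0.1 1.8
  endloop
 endfacet
 facet normal -0.610 0.712 0.347
  outer loop
   vertex 0.7 4.5 0.0
   vertex 0.2 3.0 2.2
   vertex 3.6 4.6 4.9
  endloop
 endfacet
 facet normal 0.956 0.290 -0.051
  outer loop
   vertex 3.9 2.8 0.3
   vertex 3.6 4.6 4.9
   vertex 4.8 0.1 1.8
  endloop
 endfacet
 facet normal 0.470 0.832 -0.295
  outer loop
   vertex 3.9 2.8 0.3
   vertex 0.7 4.5 0.0
   vertex 3.6 4.6 4.9
  endloop
 endfacet
 facet normal -0.509 -0.835 0.208
  outer loop
   vertex 0.9 2.1 0.3
   vertex 4.8 0.1 1.8
   vertex 0.2 3.0 2.2
  endloop
 endfacet
 facet normal -0.949 -0.116 -0.295
  outer loop
   vertex 0.9 2.1 0.3
   vertex 0.2 3.0 2.2
   vertex 0.7 4.5 0.0
  endloop
 endfacet
 facet normal 0.106 -0.456 -0.884
  outer loop
   vertex 0.9 2.1 0.3
   vertex 3.9 2.8 0.3
   vertex 4.8 0.1 1.8
  endloop
 endfacet
 facet normal 0.028 -0.122 -0.992
  outer loop
   vertex 0.9 2.1 0.3
   vertex 0.7 4.5 0.0
   vertex 3.9 2.8 0.3
  endloop
 endfacet
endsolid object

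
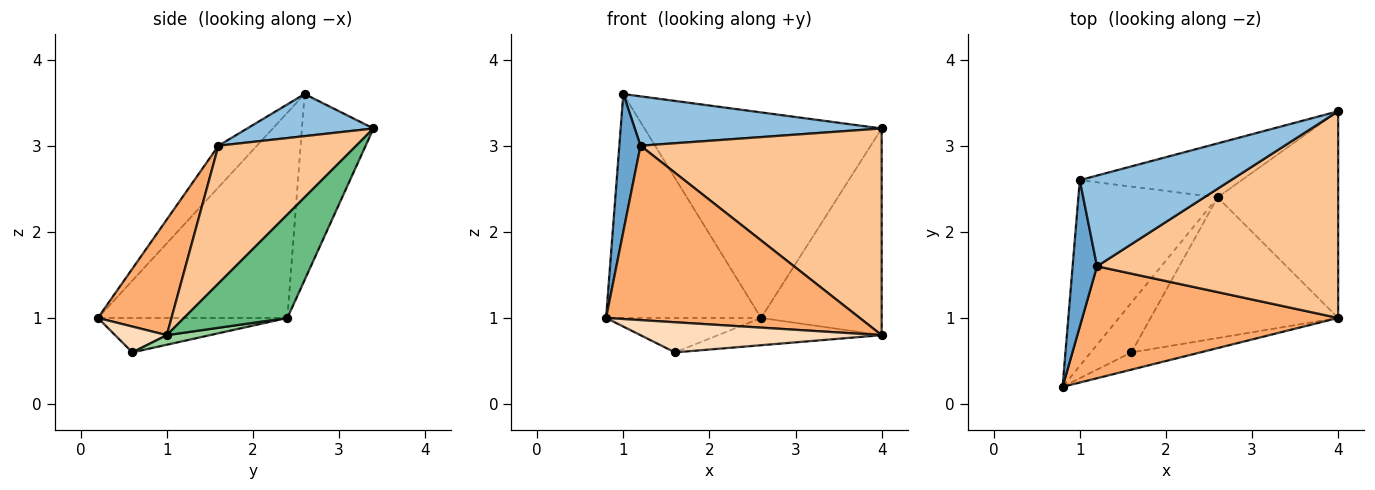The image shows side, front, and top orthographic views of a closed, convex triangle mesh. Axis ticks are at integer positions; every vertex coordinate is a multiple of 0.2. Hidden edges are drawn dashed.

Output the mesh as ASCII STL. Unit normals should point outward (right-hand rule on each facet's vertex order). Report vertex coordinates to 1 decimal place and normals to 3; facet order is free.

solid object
 facet normal -0.779 -0.430 0.457
  outer loop
   vertex 1.2 1.6 3.0
   vertex 1.0 2.6 3.6
   vertex 0.8 0.2 1.0
  endloop
 endfacet
 facet normal 0.238 -0.464 0.853
  outer loop
   vertex 1.2 1.6 3.0
   vertex 4.0 3.4 3.2
   vertex 1.0 2.6 3.6
  endloop
 endfacet
 facet normal -0.685 0.561 -0.465
  outer loop
   vertex 2.6 2.4 1.0
   vertex 0.8 0.2 1.0
   vertex 1.0 2.6 3.6
  endloop
 endfacet
 facet normal -0.571 0.467 -0.675
  outer loop
   vertex 2.6 2.4 1.0
   vertex 1.6 0.6 0.6
   vertex 0.8 0.2 1.0
  endloop
 endfacet
 facet normal -0.280 0.928 -0.244
  outer loop
   vertex 2.6 2.4 1.0
   vertex 1.0 2.6 3.6
   vertex 4.0 3.4 3.2
  endloop
 endfacet
 facet normal 0.237 -0.818 0.525
  outer loop
   vertex 4.0 1.0 0.8
   vertex 1.2 1.6 3.0
   vertex 0.8 0.2 1.0
  endloop
 endfacet
 facet normal 0.375 -0.656 0.656
  outer loop
   vertex 4.0 1.0 0.8
   vertex 4.0 3.4 3.2
   vertex 1.2 1.6 3.0
  endloop
 endfacet
 facet normal 0.183 -0.854 -0.488
  outer loop
   vertex 4.0 1.0 0.8
   vertex 0.8 0.2 1.0
   vertex 1.6 0.6 0.6
  endloop
 endfacet
 facet normal 0.518 0.605 -0.605
  outer loop
   vertex 4.0 1.0 0.8
   vertex 2.6 2.4 1.0
   vertex 4.0 3.4 3.2
  endloop
 endfacet
 facet normal 0.050 0.190 -0.980
  outer loop
   vertex 4.0 1.0 0.8
   vertex 1.6 0.6 0.6
   vertex 2.6 2.4 1.0
  endloop
 endfacet
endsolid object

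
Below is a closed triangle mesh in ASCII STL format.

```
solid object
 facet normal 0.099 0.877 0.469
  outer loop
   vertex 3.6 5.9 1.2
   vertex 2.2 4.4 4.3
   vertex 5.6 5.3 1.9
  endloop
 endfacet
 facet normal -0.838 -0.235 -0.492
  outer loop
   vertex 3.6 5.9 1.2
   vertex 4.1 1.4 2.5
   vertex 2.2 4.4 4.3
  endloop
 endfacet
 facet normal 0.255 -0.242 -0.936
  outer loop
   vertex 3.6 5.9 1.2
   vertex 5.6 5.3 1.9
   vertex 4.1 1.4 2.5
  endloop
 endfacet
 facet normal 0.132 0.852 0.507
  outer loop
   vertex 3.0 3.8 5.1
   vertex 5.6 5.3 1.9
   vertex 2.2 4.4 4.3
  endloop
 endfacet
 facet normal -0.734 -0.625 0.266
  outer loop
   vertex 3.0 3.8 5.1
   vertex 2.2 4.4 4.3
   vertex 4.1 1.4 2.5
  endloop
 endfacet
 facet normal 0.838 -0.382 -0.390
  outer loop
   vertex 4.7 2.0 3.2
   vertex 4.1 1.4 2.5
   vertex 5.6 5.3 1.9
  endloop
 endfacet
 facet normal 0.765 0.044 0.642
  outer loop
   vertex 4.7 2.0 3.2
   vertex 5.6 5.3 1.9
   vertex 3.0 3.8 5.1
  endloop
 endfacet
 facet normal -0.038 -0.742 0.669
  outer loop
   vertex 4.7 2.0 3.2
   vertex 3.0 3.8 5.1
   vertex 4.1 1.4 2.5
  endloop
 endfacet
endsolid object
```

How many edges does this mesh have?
12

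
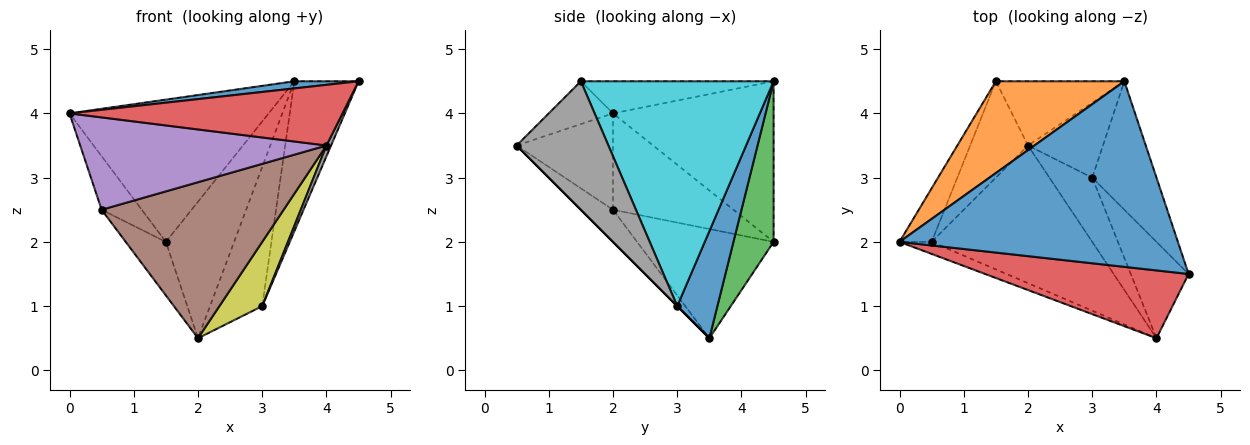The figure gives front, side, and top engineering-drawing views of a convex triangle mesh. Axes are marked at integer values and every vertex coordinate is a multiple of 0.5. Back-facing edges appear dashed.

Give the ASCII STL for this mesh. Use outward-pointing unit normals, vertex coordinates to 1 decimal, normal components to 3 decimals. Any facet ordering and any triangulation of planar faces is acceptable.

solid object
 facet normal -0.115 -0.038 0.993
  outer loop
   vertex 3.5 4.5 4.5
   vertex 0.0 2.0 4.0
   vertex 4.5 1.5 4.5
  endloop
 endfacet
 facet normal -0.561 0.696 0.449
  outer loop
   vertex 3.5 4.5 4.5
   vertex 1.5 4.5 2.0
   vertex 0.0 2.0 4.0
  endloop
 endfacet
 facet normal 0.470 0.799 -0.376
  outer loop
   vertex 3.5 4.5 4.5
   vertex 2.0 3.5 0.5
   vertex 1.5 4.5 2.0
  endloop
 endfacet
 facet normal -0.155 -0.659 0.736
  outer loop
   vertex 4.0 0.5 3.5
   vertex 4.5 1.5 4.5
   vertex 0.0 2.0 4.0
  endloop
 endfacet
 facet normal -0.362 -0.924 -0.121
  outer loop
   vertex 0.5 2.0 2.5
   vertex 4.0 0.5 3.5
   vertex 0.0 2.0 4.0
  endloop
 endfacet
 facet normal -0.131 -0.743 -0.656
  outer loop
   vertex 0.5 2.0 2.5
   vertex 2.0 3.5 0.5
   vertex 4.0 0.5 3.5
  endloop
 endfacet
 facet normal -0.855 0.252 -0.453
  outer loop
   vertex 0.5 2.0 2.5
   vertex 1.5 4.5 2.0
   vertex 2.0 3.5 0.5
  endloop
 endfacet
 facet normal 0.911 -0.046 -0.410
  outer loop
   vertex 3.0 3.0 1.0
   vertex 4.5 1.5 4.5
   vertex 4.0 0.5 3.5
  endloop
 endfacet
 facet normal 0.000 -0.707 -0.707
  outer loop
   vertex 3.0 3.0 1.0
   vertex 4.0 0.5 3.5
   vertex 2.0 3.5 0.5
  endloop
 endfacet
 facet normal 0.916 0.305 -0.262
  outer loop
   vertex 3.0 3.0 1.0
   vertex 3.5 4.5 4.5
   vertex 4.5 1.5 4.5
  endloop
 endfacet
 facet normal 0.561 0.729 -0.393
  outer loop
   vertex 3.0 3.0 1.0
   vertex 2.0 3.5 0.5
   vertex 3.5 4.5 4.5
  endloop
 endfacet
 facet normal -0.905 0.302 -0.302
  outer loop
   vertex 0.5 2.0 2.5
   vertex 0.0 2.0 4.0
   vertex 1.5 4.5 2.0
  endloop
 endfacet
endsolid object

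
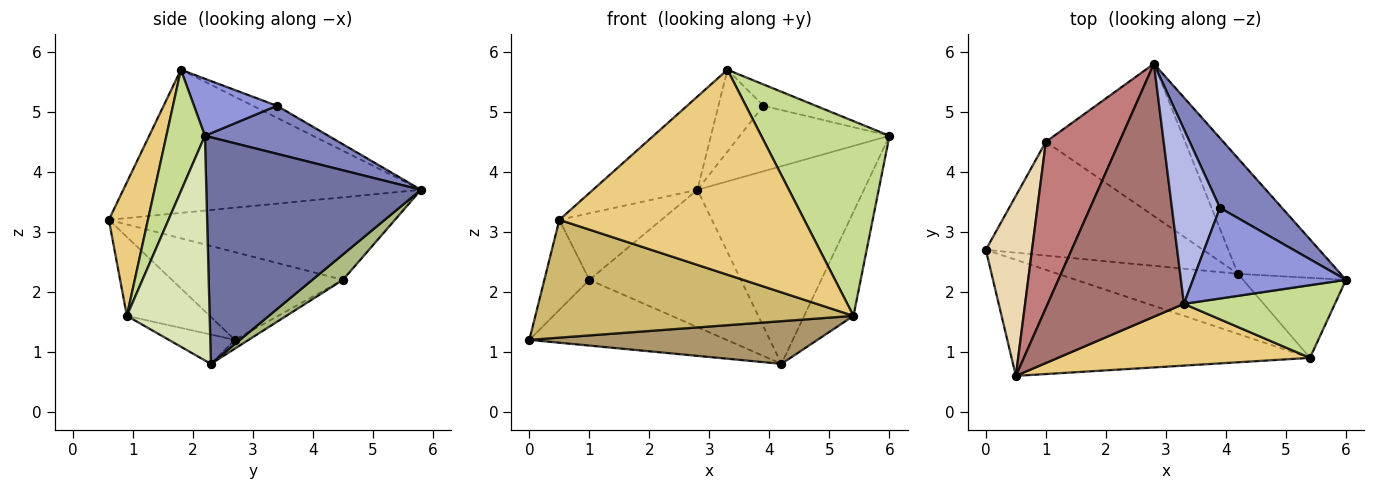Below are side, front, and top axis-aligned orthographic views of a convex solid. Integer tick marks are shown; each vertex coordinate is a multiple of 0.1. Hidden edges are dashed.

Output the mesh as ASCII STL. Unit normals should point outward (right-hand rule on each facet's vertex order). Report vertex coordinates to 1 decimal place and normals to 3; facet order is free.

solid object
 facet normal 0.744 0.577 -0.337
  outer loop
   vertex 4.2 2.3 0.8
   vertex 2.8 5.8 3.7
   vertex 6.0 2.2 4.6
  endloop
 endfacet
 facet normal 0.492 0.596 0.635
  outer loop
   vertex 3.9 3.4 5.1
   vertex 6.0 2.2 4.6
   vertex 2.8 5.8 3.7
  endloop
 endfacet
 facet normal 0.341 0.215 0.915
  outer loop
   vertex 3.9 3.4 5.1
   vertex 3.3 1.8 5.7
   vertex 6.0 2.2 4.6
  endloop
 endfacet
 facet normal -0.221 0.414 0.883
  outer loop
   vertex 3.9 3.4 5.1
   vertex 2.8 5.8 3.7
   vertex 3.3 1.8 5.7
  endloop
 endfacet
 facet normal -0.035 0.500 -0.865
  outer loop
   vertex 1.0 4.5 2.2
   vertex 4.2 2.3 0.8
   vertex 0.0 2.7 1.2
  endloop
 endfacet
 facet normal 0.134 0.664 -0.736
  outer loop
   vertex 1.0 4.5 2.2
   vertex 2.8 5.8 3.7
   vertex 4.2 2.3 0.8
  endloop
 endfacet
 facet normal 0.271 -0.902 0.337
  outer loop
   vertex 5.4 0.9 1.6
   vertex 6.0 2.2 4.6
   vertex 3.3 1.8 5.7
  endloop
 endfacet
 facet normal 0.800 0.476 -0.366
  outer loop
   vertex 5.4 0.9 1.6
   vertex 4.2 2.3 0.8
   vertex 6.0 2.2 4.6
  endloop
 endfacet
 facet normal -0.132 -0.574 -0.808
  outer loop
   vertex 5.4 0.9 1.6
   vertex 0.0 2.7 1.2
   vertex 4.2 2.3 0.8
  endloop
 endfacet
 facet normal -0.182 -0.701 -0.690
  outer loop
   vertex 0.5 0.6 3.2
   vertex 0.0 2.7 1.2
   vertex 5.4 0.9 1.6
  endloop
 endfacet
 facet normal 0.151 -0.947 0.285
  outer loop
   vertex 0.5 0.6 3.2
   vertex 5.4 0.9 1.6
   vertex 3.3 1.8 5.7
  endloop
 endfacet
 facet normal -0.862 0.227 0.454
  outer loop
   vertex 0.5 0.6 3.2
   vertex 1.0 4.5 2.2
   vertex 0.0 2.7 1.2
  endloop
 endfacet
 facet normal -0.702 0.246 0.668
  outer loop
   vertex 0.5 0.6 3.2
   vertex 3.3 1.8 5.7
   vertex 2.8 5.8 3.7
  endloop
 endfacet
 facet normal -0.722 0.257 0.643
  outer loop
   vertex 0.5 0.6 3.2
   vertex 2.8 5.8 3.7
   vertex 1.0 4.5 2.2
  endloop
 endfacet
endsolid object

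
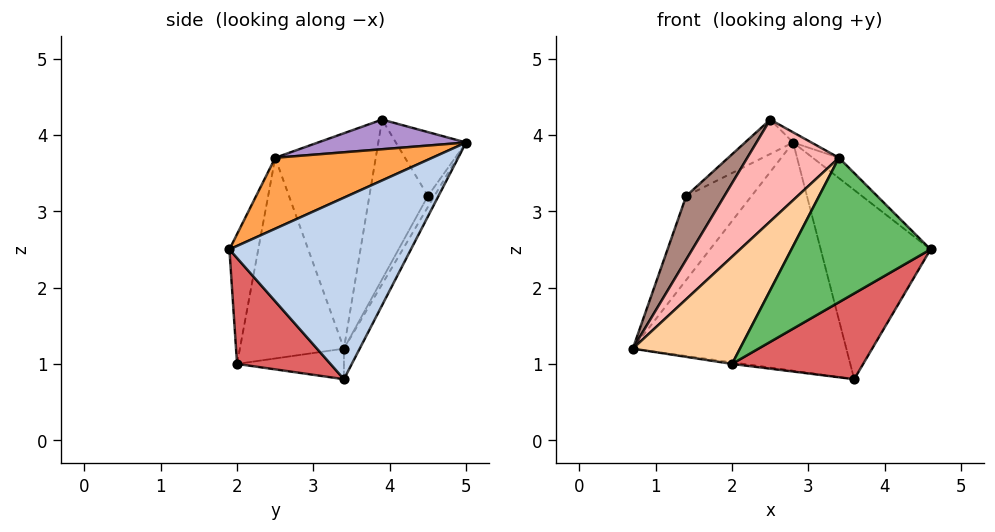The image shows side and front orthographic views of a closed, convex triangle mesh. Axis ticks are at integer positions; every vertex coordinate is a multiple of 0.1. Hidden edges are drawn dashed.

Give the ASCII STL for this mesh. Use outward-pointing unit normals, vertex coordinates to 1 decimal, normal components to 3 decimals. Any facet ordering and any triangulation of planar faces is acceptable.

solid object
 facet normal -0.065 0.880 -0.471
  outer loop
   vertex 3.6 3.4 0.8
   vertex 0.7 3.4 1.2
   vertex 2.8 5.0 3.9
  endloop
 endfacet
 facet normal 0.855 0.517 -0.046
  outer loop
   vertex 3.6 3.4 0.8
   vertex 2.8 5.0 3.9
   vertex 4.6 1.9 2.5
  endloop
 endfacet
 facet normal 0.732 0.122 0.671
  outer loop
   vertex 3.4 2.5 3.7
   vertex 4.6 1.9 2.5
   vertex 2.8 5.0 3.9
  endloop
 endfacet
 facet normal -0.625 -0.643 0.443
  outer loop
   vertex 2.0 2.0 1.0
   vertex 3.4 2.5 3.7
   vertex 0.7 3.4 1.2
  endloop
 endfacet
 facet normal -0.195 -0.941 0.275
  outer loop
   vertex 2.0 2.0 1.0
   vertex 4.6 1.9 2.5
   vertex 3.4 2.5 3.7
  endloop
 endfacet
 facet normal -0.137 0.015 -0.991
  outer loop
   vertex 2.0 2.0 1.0
   vertex 0.7 3.4 1.2
   vertex 3.6 3.4 0.8
  endloop
 endfacet
 facet normal 0.398 -0.559 -0.727
  outer loop
   vertex 2.0 2.0 1.0
   vertex 3.6 3.4 0.8
   vertex 4.6 1.9 2.5
  endloop
 endfacet
 facet normal -0.646 -0.589 0.486
  outer loop
   vertex 2.5 3.9 4.2
   vertex 0.7 3.4 1.2
   vertex 3.4 2.5 3.7
  endloop
 endfacet
 facet normal 0.565 0.070 0.822
  outer loop
   vertex 2.5 3.9 4.2
   vertex 3.4 2.5 3.7
   vertex 2.8 5.0 3.9
  endloop
 endfacet
 facet normal -0.088 0.886 -0.456
  outer loop
   vertex 1.4 4.5 3.2
   vertex 2.8 5.0 3.9
   vertex 0.7 3.4 1.2
  endloop
 endfacet
 facet normal -0.720 -0.470 0.510
  outer loop
   vertex 1.4 4.5 3.2
   vertex 0.7 3.4 1.2
   vertex 2.5 3.9 4.2
  endloop
 endfacet
 facet normal -0.516 0.354 0.780
  outer loop
   vertex 1.4 4.5 3.2
   vertex 2.5 3.9 4.2
   vertex 2.8 5.0 3.9
  endloop
 endfacet
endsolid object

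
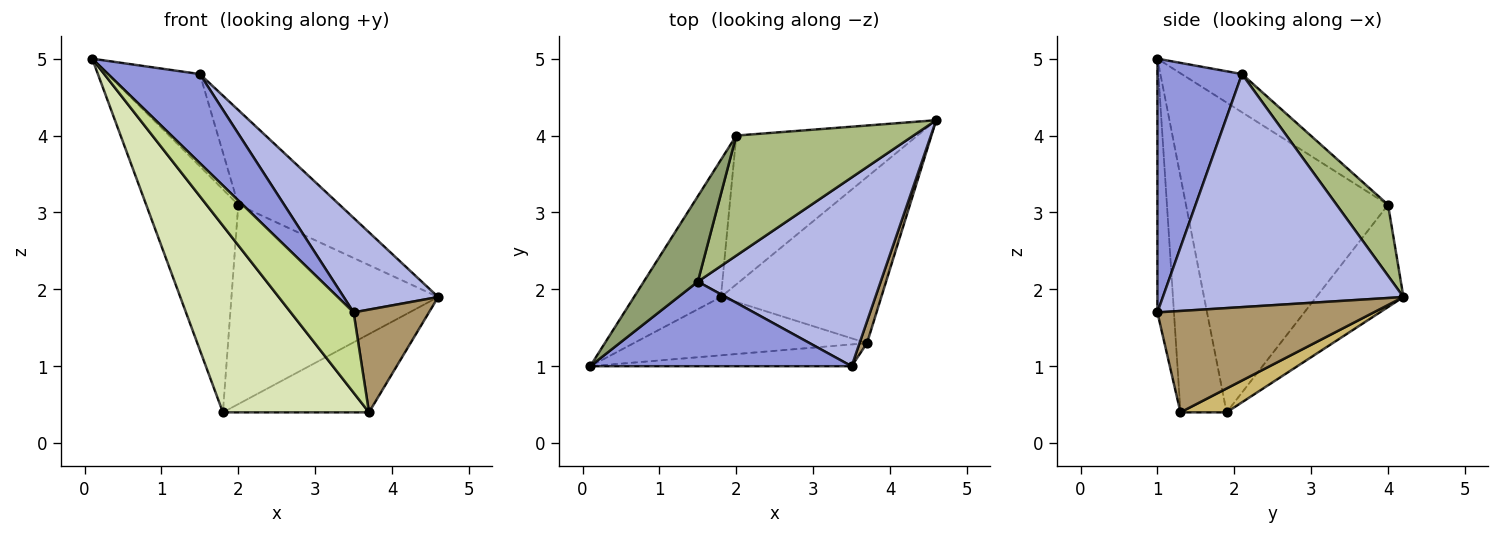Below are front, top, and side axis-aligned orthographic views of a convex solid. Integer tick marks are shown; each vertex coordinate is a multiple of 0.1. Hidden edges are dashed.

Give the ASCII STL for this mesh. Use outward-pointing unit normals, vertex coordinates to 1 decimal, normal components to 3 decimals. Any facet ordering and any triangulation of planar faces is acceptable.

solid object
 facet normal -0.882 0.402 -0.247
  outer loop
   vertex 2.0 4.0 3.1
   vertex 1.8 1.9 0.4
   vertex 0.1 1.0 5.0
  endloop
 endfacet
 facet normal -0.320 0.759 -0.567
  outer loop
   vertex 2.0 4.0 3.1
   vertex 4.6 4.2 1.9
   vertex 1.8 1.9 0.4
  endloop
 endfacet
 facet normal 0.556 -0.603 0.572
  outer loop
   vertex 1.5 2.1 4.8
   vertex 0.1 1.0 5.0
   vertex 3.5 1.0 1.7
  endloop
 endfacet
 facet normal 0.752 -0.295 0.590
  outer loop
   vertex 1.5 2.1 4.8
   vertex 3.5 1.0 1.7
   vertex 4.6 4.2 1.9
  endloop
 endfacet
 facet normal -0.432 0.662 0.612
  outer loop
   vertex 1.5 2.1 4.8
   vertex 2.0 4.0 3.1
   vertex 0.1 1.0 5.0
  endloop
 endfacet
 facet normal 0.300 0.591 0.749
  outer loop
   vertex 1.5 2.1 4.8
   vertex 4.6 4.2 1.9
   vertex 2.0 4.0 3.1
  endloop
 endfacet
 facet normal -0.246 -0.935 -0.254
  outer loop
   vertex 3.7 1.3 0.4
   vertex 3.5 1.0 1.7
   vertex 0.1 1.0 5.0
  endloop
 endfacet
 facet normal -0.289 -0.914 -0.285
  outer loop
   vertex 3.7 1.3 0.4
   vertex 0.1 1.0 5.0
   vertex 1.8 1.9 0.4
  endloop
 endfacet
 facet normal 0.942 -0.328 0.069
  outer loop
   vertex 3.7 1.3 0.4
   vertex 4.6 4.2 1.9
   vertex 3.5 1.0 1.7
  endloop
 endfacet
 facet normal 0.133 0.422 -0.897
  outer loop
   vertex 3.7 1.3 0.4
   vertex 1.8 1.9 0.4
   vertex 4.6 4.2 1.9
  endloop
 endfacet
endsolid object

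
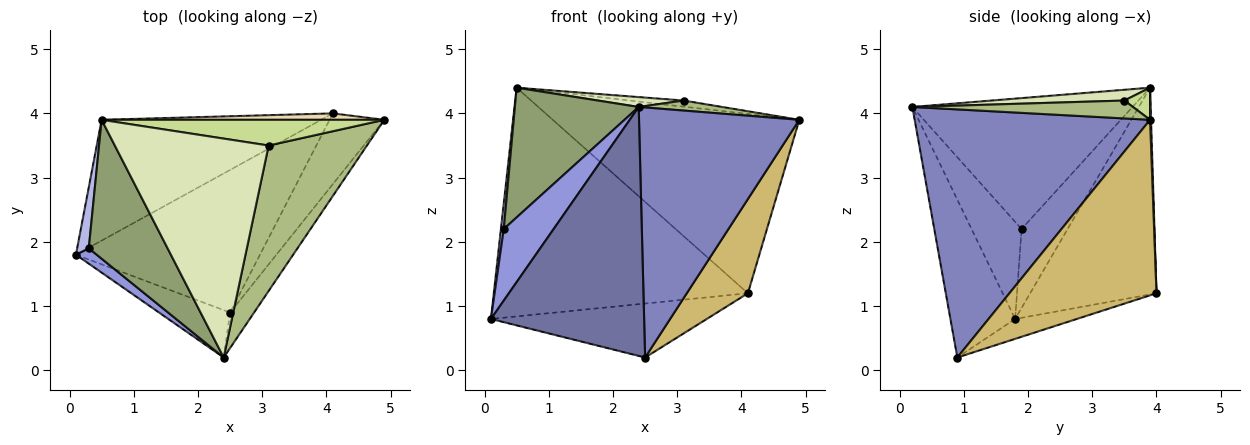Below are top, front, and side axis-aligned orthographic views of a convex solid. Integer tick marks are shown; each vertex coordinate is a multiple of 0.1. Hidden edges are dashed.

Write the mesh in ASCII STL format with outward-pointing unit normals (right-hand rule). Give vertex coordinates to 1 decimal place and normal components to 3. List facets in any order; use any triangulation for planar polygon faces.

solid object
 facet normal -0.383 -0.907 -0.173
  outer loop
   vertex 2.5 0.9 0.2
   vertex 2.4 0.2 4.1
   vertex 0.1 1.8 0.8
  endloop
 endfacet
 facet normal 0.824 -0.561 -0.080
  outer loop
   vertex 2.5 0.9 0.2
   vertex 4.9 3.9 3.9
   vertex 2.4 0.2 4.1
  endloop
 endfacet
 facet normal -0.700 -0.698 0.150
  outer loop
   vertex 0.3 1.9 2.2
   vertex 0.1 1.8 0.8
   vertex 2.4 0.2 4.1
  endloop
 endfacet
 facet normal -0.987 -0.061 0.145
  outer loop
   vertex 0.3 1.9 2.2
   vertex 0.5 3.9 4.4
   vertex 0.1 1.8 0.8
  endloop
 endfacet
 facet normal -0.772 -0.434 0.465
  outer loop
   vertex 0.3 1.9 2.2
   vertex 2.4 0.2 4.1
   vertex 0.5 3.9 4.4
  endloop
 endfacet
 facet normal 0.179 -0.068 0.982
  outer loop
   vertex 3.1 3.5 4.2
   vertex 2.4 0.2 4.1
   vertex 4.9 3.9 3.9
  endloop
 endfacet
 facet normal 0.110 0.231 0.967
  outer loop
   vertex 3.1 3.5 4.2
   vertex 4.9 3.9 3.9
   vertex 0.5 3.9 4.4
  endloop
 endfacet
 facet normal 0.070 -0.045 0.997
  outer loop
   vertex 3.1 3.5 4.2
   vertex 0.5 3.9 4.4
   vertex 2.4 0.2 4.1
  endloop
 endfacet
 facet normal -0.101 0.352 -0.931
  outer loop
   vertex 4.1 4.0 1.2
   vertex 2.5 0.9 0.2
   vertex 0.1 1.8 0.8
  endloop
 endfacet
 facet normal 0.887 -0.369 -0.277
  outer loop
   vertex 4.1 4.0 1.2
   vertex 4.9 3.9 3.9
   vertex 2.5 0.9 0.2
  endloop
 endfacet
 facet normal -0.402 0.809 -0.427
  outer loop
   vertex 4.1 4.0 1.2
   vertex 0.1 1.8 0.8
   vertex 0.5 3.9 4.4
  endloop
 endfacet
 facet normal 0.004 0.999 0.036
  outer loop
   vertex 4.1 4.0 1.2
   vertex 0.5 3.9 4.4
   vertex 4.9 3.9 3.9
  endloop
 endfacet
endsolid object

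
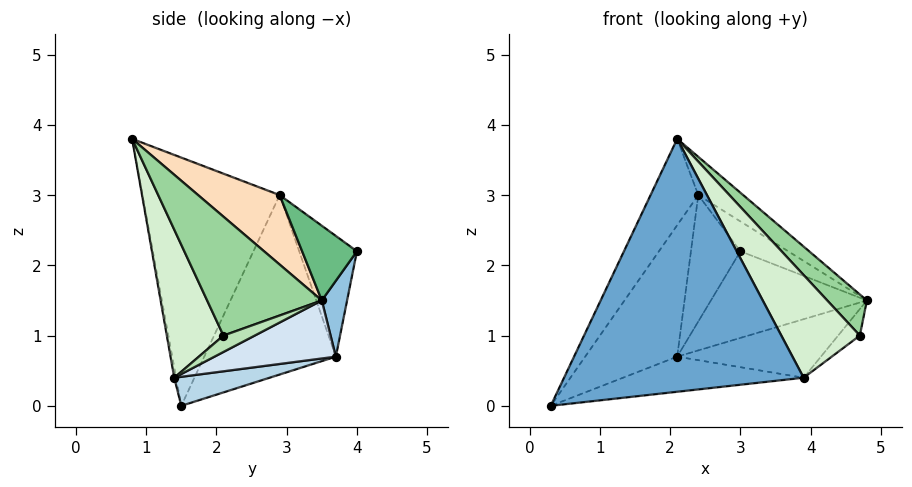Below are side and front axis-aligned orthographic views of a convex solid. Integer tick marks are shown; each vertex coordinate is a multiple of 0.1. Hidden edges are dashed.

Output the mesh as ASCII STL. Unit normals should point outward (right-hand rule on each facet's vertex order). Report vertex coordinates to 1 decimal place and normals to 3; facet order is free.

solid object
 facet normal -0.008 -0.984 -0.178
  outer loop
   vertex 3.9 1.4 0.4
   vertex 2.1 0.8 3.8
   vertex 0.3 1.5 0.0
  endloop
 endfacet
 facet normal 0.154 0.947 -0.282
  outer loop
   vertex 2.1 3.7 0.7
   vertex 3.0 4.0 2.2
   vertex 4.8 3.5 1.5
  endloop
 endfacet
 facet normal 0.114 0.216 -0.970
  outer loop
   vertex 2.1 3.7 0.7
   vertex 3.9 1.4 0.4
   vertex 0.3 1.5 0.0
  endloop
 endfacet
 facet normal 0.290 0.344 -0.893
  outer loop
   vertex 2.1 3.7 0.7
   vertex 4.8 3.5 1.5
   vertex 3.9 1.4 0.4
  endloop
 endfacet
 facet normal -0.842 0.293 0.453
  outer loop
   vertex 2.4 2.9 3.0
   vertex 0.3 1.5 0.0
   vertex 2.1 0.8 3.8
  endloop
 endfacet
 facet normal -0.784 0.548 0.293
  outer loop
   vertex 2.4 2.9 3.0
   vertex 2.1 3.7 0.7
   vertex 0.3 1.5 0.0
  endloop
 endfacet
 facet normal -0.722 0.619 0.309
  outer loop
   vertex 2.4 2.9 3.0
   vertex 3.0 4.0 2.2
   vertex 2.1 3.7 0.7
  endloop
 endfacet
 facet normal 0.465 0.256 0.847
  outer loop
   vertex 2.4 2.9 3.0
   vertex 2.1 0.8 3.8
   vertex 4.8 3.5 1.5
  endloop
 endfacet
 facet normal 0.424 0.370 0.827
  outer loop
   vertex 2.4 2.9 3.0
   vertex 4.8 3.5 1.5
   vertex 3.0 4.0 2.2
  endloop
 endfacet
 facet normal 0.765 -0.264 0.587
  outer loop
   vertex 4.7 2.1 1.0
   vertex 4.8 3.5 1.5
   vertex 2.1 0.8 3.8
  endloop
 endfacet
 facet normal 0.406 0.282 -0.870
  outer loop
   vertex 4.7 2.1 1.0
   vertex 3.9 1.4 0.4
   vertex 4.8 3.5 1.5
  endloop
 endfacet
 facet normal 0.577 -0.800 0.164
  outer loop
   vertex 4.7 2.1 1.0
   vertex 2.1 0.8 3.8
   vertex 3.9 1.4 0.4
  endloop
 endfacet
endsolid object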